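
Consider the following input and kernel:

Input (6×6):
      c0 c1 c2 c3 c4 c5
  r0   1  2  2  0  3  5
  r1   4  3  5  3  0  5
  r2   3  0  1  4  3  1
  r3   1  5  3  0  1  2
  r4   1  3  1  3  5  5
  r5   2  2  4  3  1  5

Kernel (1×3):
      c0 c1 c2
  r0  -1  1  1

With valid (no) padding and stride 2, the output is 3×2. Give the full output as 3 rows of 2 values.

Output[0,0]: The receptive field on the input at this output position is [1 2 2]. Elementwise product with the kernel and sum: 1·-1 + 2·1 + 2·1.
Output[0,1]: The receptive field on the input at this output position is [2 0 3]. Elementwise product with the kernel and sum: 2·-1 + 0·1 + 3·1.

3 1
-2 6
3 7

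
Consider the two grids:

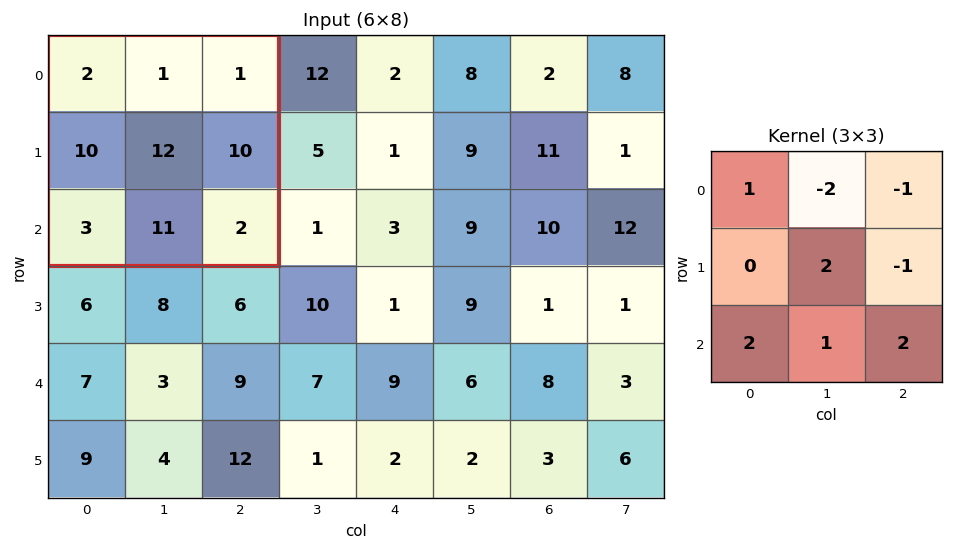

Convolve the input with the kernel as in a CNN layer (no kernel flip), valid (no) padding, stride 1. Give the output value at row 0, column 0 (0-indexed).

The receptive field on the input at this output position is [2 1 1 / 10 12 10 / 3 11 2]. Elementwise product with the kernel and sum: 2·1 + 1·-2 + 1·-1 + 12·2 + 10·-1 + 3·2 + 11·1 + 2·2.

34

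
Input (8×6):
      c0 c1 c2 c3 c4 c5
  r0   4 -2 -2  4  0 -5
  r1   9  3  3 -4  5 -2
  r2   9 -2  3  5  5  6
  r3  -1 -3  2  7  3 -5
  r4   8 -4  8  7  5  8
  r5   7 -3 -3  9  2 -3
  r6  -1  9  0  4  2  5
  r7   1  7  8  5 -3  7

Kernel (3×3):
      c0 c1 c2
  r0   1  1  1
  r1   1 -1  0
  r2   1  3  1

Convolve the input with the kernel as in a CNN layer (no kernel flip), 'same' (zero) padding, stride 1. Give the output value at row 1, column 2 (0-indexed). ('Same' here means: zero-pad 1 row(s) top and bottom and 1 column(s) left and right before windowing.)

12

The receptive field on the zero-padded input at this output position is [-2 -2 4 / 3 3 -4 / -2 3 5]. Elementwise product with the kernel and sum: -2·1 + -2·1 + 4·1 + 3·1 + 3·-1 + -2·1 + 3·3 + 5·1.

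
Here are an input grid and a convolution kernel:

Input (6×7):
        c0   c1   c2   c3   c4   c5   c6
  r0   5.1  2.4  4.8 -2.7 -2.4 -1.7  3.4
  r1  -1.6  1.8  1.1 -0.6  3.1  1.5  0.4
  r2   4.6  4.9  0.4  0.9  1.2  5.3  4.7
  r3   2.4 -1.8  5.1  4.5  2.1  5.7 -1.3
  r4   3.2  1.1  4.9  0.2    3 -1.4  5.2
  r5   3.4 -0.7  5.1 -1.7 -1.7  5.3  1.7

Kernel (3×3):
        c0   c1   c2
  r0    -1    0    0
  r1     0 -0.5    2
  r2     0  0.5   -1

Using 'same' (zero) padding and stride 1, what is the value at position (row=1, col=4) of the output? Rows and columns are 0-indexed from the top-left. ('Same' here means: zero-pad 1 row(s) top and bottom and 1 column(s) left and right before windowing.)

-0.55

The receptive field on the zero-padded input at this output position is [-2.7 -2.4 -1.7 / -0.6 3.1 1.5 / 0.9 1.2 5.3]. Elementwise product with the kernel and sum: -2.7·-1 + 3.1·-0.5 + 1.5·2 + 1.2·0.5 + 5.3·-1.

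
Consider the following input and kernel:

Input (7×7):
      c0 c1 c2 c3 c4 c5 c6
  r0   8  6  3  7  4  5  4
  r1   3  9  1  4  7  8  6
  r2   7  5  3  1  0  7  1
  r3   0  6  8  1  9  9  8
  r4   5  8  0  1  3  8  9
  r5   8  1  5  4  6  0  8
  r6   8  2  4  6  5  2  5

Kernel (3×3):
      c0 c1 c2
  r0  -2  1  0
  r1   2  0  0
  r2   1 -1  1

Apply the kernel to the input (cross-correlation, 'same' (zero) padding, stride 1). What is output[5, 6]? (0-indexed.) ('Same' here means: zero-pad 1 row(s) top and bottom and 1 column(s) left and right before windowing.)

-10

The receptive field on the zero-padded input at this output position is [8 9 0 / 0 8 0 / 2 5 0]. Elementwise product with the kernel and sum: 8·-2 + 9·1 + 0·2 + 2·1 + 5·-1 + 0·1.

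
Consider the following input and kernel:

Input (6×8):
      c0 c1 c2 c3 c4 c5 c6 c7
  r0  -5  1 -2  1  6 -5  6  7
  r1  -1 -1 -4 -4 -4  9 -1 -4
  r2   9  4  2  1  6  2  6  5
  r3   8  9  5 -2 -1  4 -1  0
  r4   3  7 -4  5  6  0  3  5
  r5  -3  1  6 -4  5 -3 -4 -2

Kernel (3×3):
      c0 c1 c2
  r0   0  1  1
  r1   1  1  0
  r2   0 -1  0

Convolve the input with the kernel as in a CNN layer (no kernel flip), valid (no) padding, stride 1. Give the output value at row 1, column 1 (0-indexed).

-7

The receptive field on the input at this output position is [-1 -4 -4 / 4 2 1 / 9 5 -2]. Elementwise product with the kernel and sum: -4·1 + -4·1 + 4·1 + 2·1 + 5·-1.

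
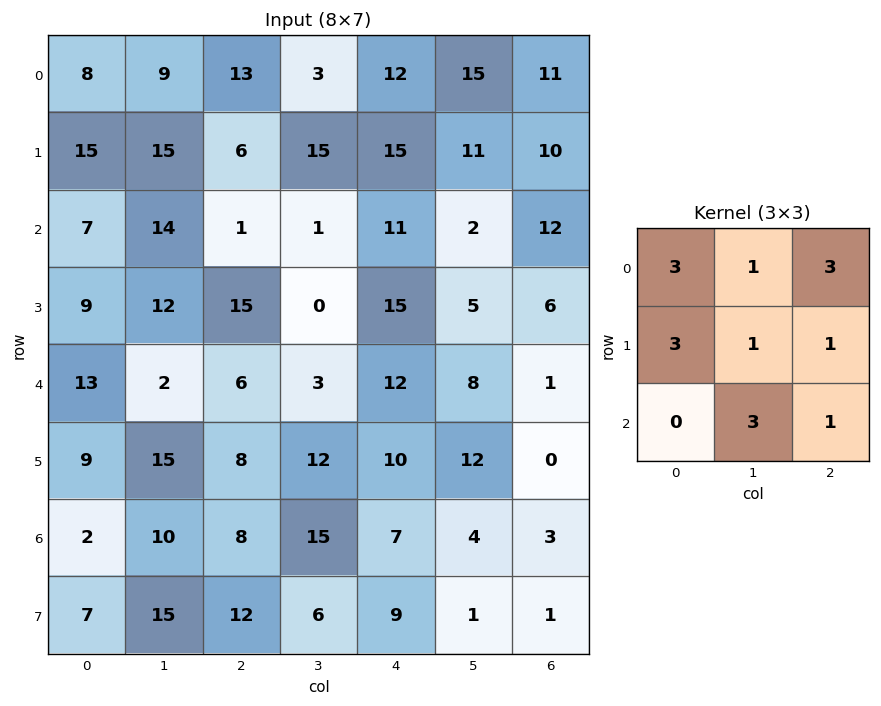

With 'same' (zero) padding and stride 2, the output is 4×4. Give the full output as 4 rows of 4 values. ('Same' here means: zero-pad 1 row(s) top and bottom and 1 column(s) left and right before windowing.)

Output[0,0]: The receptive field on the zero-padded input at this output position is [0 0 0 / 0 8 9 / 0 15 15]. Elementwise product with the kernel and sum: 0·3 + 0·1 + 0·3 + 0·3 + 8·1 + 9·1 + 15·3 + 15·1.

77 76 92 86
120 185 159 79
102 102 101 46
102 184 166 54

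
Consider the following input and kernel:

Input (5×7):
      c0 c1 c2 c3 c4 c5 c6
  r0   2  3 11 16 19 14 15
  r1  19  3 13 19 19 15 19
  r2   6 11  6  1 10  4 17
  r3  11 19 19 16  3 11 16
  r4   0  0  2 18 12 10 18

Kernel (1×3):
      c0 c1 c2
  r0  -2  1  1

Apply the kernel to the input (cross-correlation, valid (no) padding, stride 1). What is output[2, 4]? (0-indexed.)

The receptive field on the input at this output position is [10 4 17]. Elementwise product with the kernel and sum: 10·-2 + 4·1 + 17·1.

1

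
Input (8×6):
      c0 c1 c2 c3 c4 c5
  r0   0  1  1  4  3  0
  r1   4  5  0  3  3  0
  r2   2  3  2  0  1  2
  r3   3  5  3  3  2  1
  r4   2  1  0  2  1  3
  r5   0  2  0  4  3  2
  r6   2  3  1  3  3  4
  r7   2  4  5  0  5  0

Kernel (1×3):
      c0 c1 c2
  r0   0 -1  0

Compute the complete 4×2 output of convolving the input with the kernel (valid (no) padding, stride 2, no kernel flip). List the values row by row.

Output[0,0]: The receptive field on the input at this output position is [0 1 1]. Elementwise product with the kernel and sum: 1·-1.
Output[0,1]: The receptive field on the input at this output position is [1 4 3]. Elementwise product with the kernel and sum: 4·-1.

-1 -4
-3 0
-1 -2
-3 -3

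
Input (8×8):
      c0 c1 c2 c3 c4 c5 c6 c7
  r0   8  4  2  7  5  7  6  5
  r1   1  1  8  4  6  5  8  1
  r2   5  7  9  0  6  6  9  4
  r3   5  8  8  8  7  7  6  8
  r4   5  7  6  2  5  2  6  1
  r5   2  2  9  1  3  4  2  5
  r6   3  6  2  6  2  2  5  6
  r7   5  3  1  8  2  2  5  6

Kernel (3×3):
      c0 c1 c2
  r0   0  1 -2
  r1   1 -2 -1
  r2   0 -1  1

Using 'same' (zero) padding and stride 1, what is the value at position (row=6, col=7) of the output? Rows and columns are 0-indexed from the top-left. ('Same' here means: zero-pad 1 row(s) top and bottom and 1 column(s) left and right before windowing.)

-8

The receptive field on the zero-padded input at this output position is [2 5 0 / 5 6 0 / 5 6 0]. Elementwise product with the kernel and sum: 5·1 + 0·-2 + 5·1 + 6·-2 + 0·-1 + 6·-1 + 0·1.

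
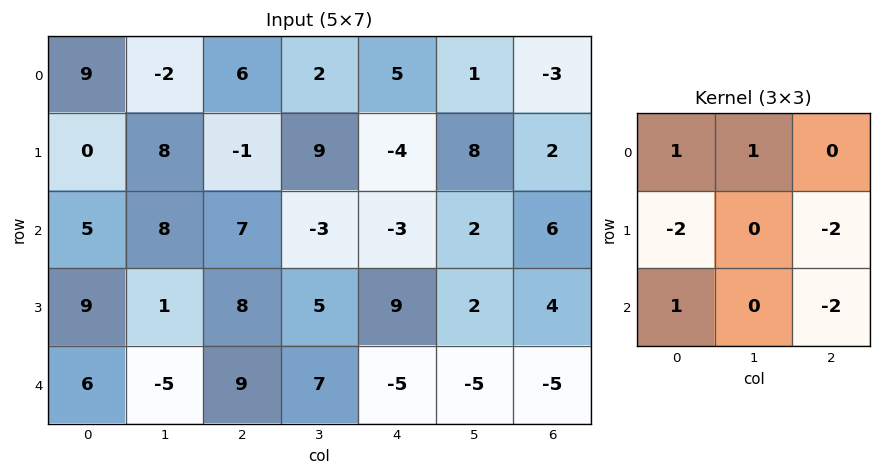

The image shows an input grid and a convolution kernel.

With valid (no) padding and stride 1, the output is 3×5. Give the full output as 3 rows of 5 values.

Output[0,0]: The receptive field on the input at this output position is [9 -2 6 / 0 8 -1 / 5 8 7]. Elementwise product with the kernel and sum: 9·1 + -2·1 + 0·-2 + -1·-2 + 5·1 + 7·-2.

0 -16 31 -34 -5
-23 -12 -10 8 -1
-33 -16 -11 -3 -22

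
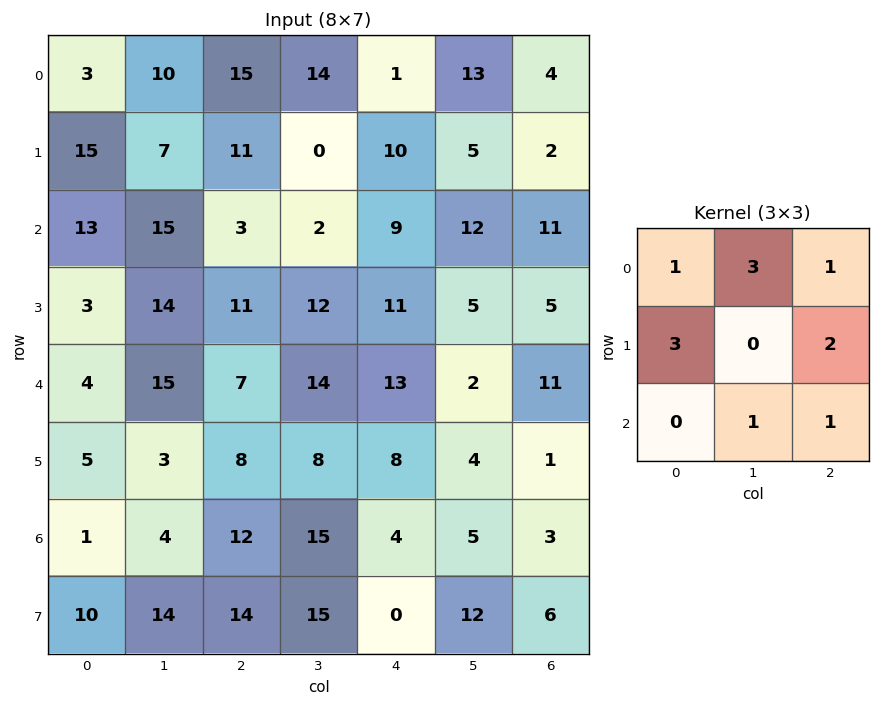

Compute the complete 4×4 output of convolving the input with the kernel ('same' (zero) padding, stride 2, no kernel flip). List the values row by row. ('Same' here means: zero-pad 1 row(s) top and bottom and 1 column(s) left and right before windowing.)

42 69 83 41
99 112 81 52
61 148 108 27
50 106 103 28

Output[0,0]: The receptive field on the zero-padded input at this output position is [0 0 0 / 0 3 10 / 0 15 7]. Elementwise product with the kernel and sum: 0·1 + 0·3 + 0·1 + 0·3 + 10·2 + 15·1 + 7·1.
Output[0,1]: The receptive field on the zero-padded input at this output position is [0 0 0 / 10 15 14 / 7 11 0]. Elementwise product with the kernel and sum: 0·1 + 0·3 + 0·1 + 10·3 + 14·2 + 11·1 + 0·1.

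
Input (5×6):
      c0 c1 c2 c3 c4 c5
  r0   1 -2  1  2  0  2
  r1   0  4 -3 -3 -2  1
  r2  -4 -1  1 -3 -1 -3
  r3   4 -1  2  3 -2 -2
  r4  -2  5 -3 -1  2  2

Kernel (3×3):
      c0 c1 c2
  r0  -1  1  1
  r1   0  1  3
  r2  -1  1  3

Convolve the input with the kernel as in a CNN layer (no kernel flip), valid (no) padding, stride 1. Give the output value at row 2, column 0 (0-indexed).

The receptive field on the input at this output position is [-4 -1 1 / 4 -1 2 / -2 5 -3]. Elementwise product with the kernel and sum: -4·-1 + -1·1 + 1·1 + -1·1 + 2·3 + -2·-1 + 5·1 + -3·3.

7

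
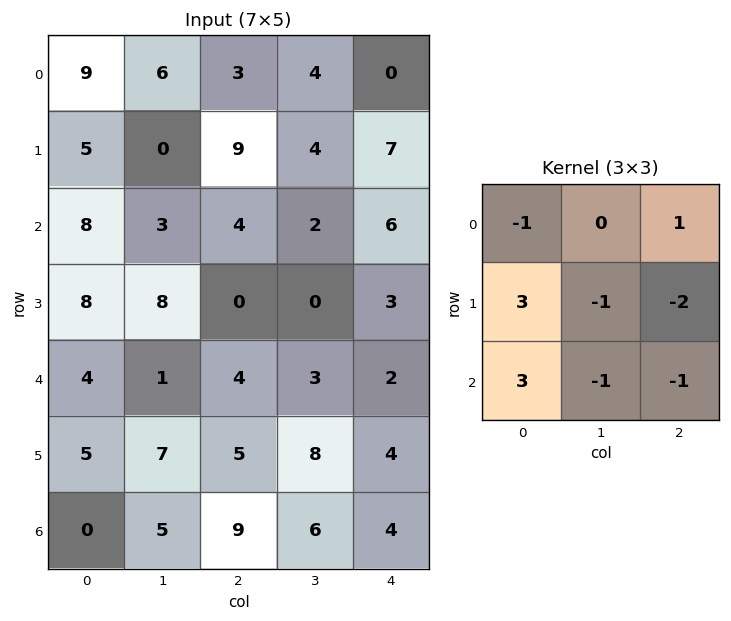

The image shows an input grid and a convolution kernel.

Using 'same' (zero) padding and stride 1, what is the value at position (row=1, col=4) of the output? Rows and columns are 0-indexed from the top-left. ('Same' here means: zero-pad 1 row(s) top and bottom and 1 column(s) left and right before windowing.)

1

The receptive field on the zero-padded input at this output position is [4 0 0 / 4 7 0 / 2 6 0]. Elementwise product with the kernel and sum: 4·-1 + 0·1 + 4·3 + 7·-1 + 0·-2 + 2·3 + 6·-1 + 0·-1.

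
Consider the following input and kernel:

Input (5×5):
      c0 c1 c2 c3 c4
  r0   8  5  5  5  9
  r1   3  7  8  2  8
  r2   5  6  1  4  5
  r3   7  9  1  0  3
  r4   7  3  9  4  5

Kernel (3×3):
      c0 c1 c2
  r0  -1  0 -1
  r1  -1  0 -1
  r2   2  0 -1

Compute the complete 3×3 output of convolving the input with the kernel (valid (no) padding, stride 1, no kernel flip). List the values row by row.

Output[0,0]: The receptive field on the input at this output position is [8 5 5 / 3 7 8 / 5 6 1]. Elementwise product with the kernel and sum: 8·-1 + 5·-1 + 3·-1 + 8·-1 + 5·2 + 1·-1.
Output[0,1]: The receptive field on the input at this output position is [5 5 5 / 7 8 2 / 6 1 4]. Elementwise product with the kernel and sum: 5·-1 + 5·-1 + 7·-1 + 2·-1 + 6·2 + 4·-1.

-15 -11 -33
-4 -1 -23
-9 -17 3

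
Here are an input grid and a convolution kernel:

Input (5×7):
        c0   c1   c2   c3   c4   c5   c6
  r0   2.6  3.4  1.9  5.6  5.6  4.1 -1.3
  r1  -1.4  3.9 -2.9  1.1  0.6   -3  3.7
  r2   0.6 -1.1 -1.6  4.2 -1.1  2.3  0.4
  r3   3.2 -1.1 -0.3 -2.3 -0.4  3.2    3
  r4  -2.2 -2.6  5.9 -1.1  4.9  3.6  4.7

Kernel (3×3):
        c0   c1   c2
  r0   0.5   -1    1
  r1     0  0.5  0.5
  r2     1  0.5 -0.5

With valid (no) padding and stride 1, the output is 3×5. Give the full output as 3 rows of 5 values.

Output[0,0]: The receptive field on the input at this output position is [2.6 3.4 1.9 / -1.4 3.9 -2.9 / 0.6 -1.1 -1.6]. Elementwise product with the kernel and sum: 2.6·0.5 + 3.4·-1 + 1.9·1 + 3.9·0.5 + -2.9·0.5 + 0.6·1 + -1.1·0.5 + -1.6·-0.5.
Output[0,1]: The receptive field on the input at this output position is [3.4 1.9 5.6 / 3.9 -2.9 1.1 / -1.1 -1.6 4.2]. Elementwise product with the kernel and sum: 3.4·0.5 + 1.9·-1 + 5.6·1 + -2.9·0.5 + 1.1·0.5 + -1.1·1 + -1.6·0.5 + 4.2·-0.5.

1.15 0.5 2.85 2.6 -2.4
-6.05 7.15 -1.65 -6.55 8.05
-7.35 4.85 -4.55 6.45 5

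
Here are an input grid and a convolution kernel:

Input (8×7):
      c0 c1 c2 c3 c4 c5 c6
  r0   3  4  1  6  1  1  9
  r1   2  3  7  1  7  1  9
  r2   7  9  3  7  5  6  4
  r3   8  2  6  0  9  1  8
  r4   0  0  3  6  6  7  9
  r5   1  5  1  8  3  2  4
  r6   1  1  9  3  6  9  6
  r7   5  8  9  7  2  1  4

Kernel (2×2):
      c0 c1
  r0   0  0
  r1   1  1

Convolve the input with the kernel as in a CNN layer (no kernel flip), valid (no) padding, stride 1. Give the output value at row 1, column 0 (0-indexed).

16

The receptive field on the input at this output position is [2 3 / 7 9]. Elementwise product with the kernel and sum: 7·1 + 9·1.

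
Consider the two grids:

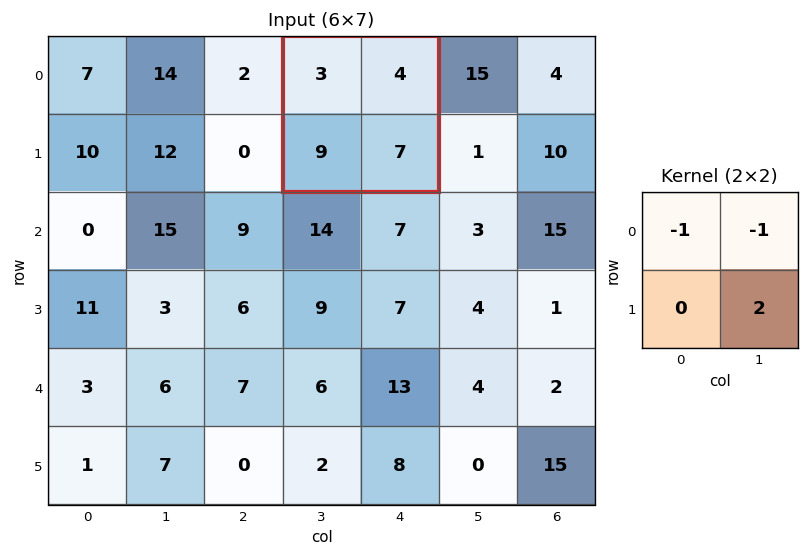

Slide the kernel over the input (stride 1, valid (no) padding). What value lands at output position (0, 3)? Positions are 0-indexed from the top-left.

7

The receptive field on the input at this output position is [3 4 / 9 7]. Elementwise product with the kernel and sum: 3·-1 + 4·-1 + 7·2.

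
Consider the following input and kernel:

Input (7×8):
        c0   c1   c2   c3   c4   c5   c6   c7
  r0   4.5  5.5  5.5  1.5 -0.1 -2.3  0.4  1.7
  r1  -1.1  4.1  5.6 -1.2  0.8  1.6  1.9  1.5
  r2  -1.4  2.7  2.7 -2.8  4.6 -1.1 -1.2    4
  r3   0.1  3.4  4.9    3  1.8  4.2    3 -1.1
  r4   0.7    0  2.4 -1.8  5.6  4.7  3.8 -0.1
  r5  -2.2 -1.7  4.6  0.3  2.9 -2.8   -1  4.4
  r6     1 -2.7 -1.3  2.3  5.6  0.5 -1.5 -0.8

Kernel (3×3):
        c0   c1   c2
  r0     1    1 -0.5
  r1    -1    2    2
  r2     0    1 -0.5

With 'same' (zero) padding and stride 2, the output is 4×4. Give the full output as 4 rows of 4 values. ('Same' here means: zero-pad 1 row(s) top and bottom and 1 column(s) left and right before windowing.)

16.85 14.7 -6.3 7.65
-2.15 10.8 8.3 13
-1.55 12.45 29.4 7.25
-4.75 7.45 14.5 -11.1

Output[0,0]: The receptive field on the zero-padded input at this output position is [0 0 0 / 0 4.5 5.5 / 0 -1.1 4.1]. Elementwise product with the kernel and sum: 0·1 + 0·1 + 0·-0.5 + 0·-1 + 4.5·2 + 5.5·2 + -1.1·1 + 4.1·-0.5.
Output[0,1]: The receptive field on the zero-padded input at this output position is [0 0 0 / 5.5 5.5 1.5 / 4.1 5.6 -1.2]. Elementwise product with the kernel and sum: 0·1 + 0·1 + 0·-0.5 + 5.5·-1 + 5.5·2 + 1.5·2 + 5.6·1 + -1.2·-0.5.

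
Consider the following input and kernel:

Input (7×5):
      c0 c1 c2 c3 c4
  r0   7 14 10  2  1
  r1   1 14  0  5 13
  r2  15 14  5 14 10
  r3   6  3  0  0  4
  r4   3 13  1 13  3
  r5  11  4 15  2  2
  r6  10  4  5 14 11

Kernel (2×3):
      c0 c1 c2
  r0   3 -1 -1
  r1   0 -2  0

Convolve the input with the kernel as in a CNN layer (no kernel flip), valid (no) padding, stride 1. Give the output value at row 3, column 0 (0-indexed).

-11

The receptive field on the input at this output position is [6 3 0 / 3 13 1]. Elementwise product with the kernel and sum: 6·3 + 3·-1 + 0·-1 + 13·-2.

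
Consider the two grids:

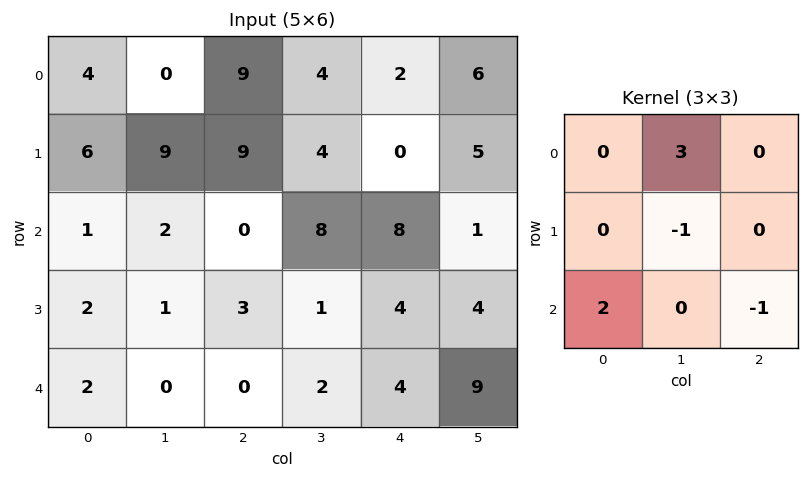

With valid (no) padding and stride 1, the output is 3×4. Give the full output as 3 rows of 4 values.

-7 14 0 21
26 28 6 -10
9 -5 19 15

Output[0,0]: The receptive field on the input at this output position is [4 0 9 / 6 9 9 / 1 2 0]. Elementwise product with the kernel and sum: 0·3 + 9·-1 + 1·2 + 0·-1.
Output[0,1]: The receptive field on the input at this output position is [0 9 4 / 9 9 4 / 2 0 8]. Elementwise product with the kernel and sum: 9·3 + 9·-1 + 2·2 + 8·-1.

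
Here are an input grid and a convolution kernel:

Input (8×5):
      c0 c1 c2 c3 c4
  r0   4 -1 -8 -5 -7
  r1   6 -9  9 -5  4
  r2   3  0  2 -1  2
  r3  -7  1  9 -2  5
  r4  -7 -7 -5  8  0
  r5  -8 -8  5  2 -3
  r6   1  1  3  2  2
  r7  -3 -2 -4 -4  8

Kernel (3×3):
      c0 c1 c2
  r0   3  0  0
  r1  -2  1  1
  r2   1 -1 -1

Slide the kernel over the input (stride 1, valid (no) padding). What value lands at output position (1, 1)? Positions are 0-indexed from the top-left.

The receptive field on the input at this output position is [-9 9 -5 / 0 2 -1 / 1 9 -2]. Elementwise product with the kernel and sum: -9·3 + 0·-2 + 2·1 + -1·1 + 1·1 + 9·-1 + -2·-1.

-32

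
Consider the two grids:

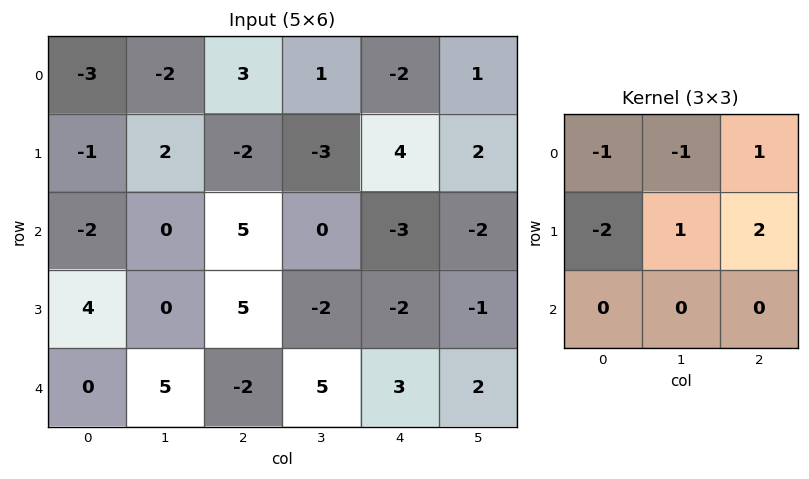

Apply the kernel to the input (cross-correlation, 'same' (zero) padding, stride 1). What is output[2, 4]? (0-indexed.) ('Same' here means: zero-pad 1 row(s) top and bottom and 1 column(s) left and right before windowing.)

-6

The receptive field on the zero-padded input at this output position is [-3 4 2 / 0 -3 -2 / -2 -2 -1]. Elementwise product with the kernel and sum: -3·-1 + 4·-1 + 2·1 + 0·-2 + -3·1 + -2·2.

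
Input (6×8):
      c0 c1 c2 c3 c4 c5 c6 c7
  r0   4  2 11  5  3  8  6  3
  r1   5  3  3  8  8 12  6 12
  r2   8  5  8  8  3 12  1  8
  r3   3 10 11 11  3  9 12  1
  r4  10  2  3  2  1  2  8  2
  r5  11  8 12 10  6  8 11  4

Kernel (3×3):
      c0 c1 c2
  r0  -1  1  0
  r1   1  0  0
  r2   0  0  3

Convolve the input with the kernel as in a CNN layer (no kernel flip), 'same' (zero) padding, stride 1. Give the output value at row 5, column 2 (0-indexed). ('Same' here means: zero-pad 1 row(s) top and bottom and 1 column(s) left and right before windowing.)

9

The receptive field on the zero-padded input at this output position is [2 3 2 / 8 12 10 / 0 0 0]. Elementwise product with the kernel and sum: 2·-1 + 3·1 + 8·1 + 0·3.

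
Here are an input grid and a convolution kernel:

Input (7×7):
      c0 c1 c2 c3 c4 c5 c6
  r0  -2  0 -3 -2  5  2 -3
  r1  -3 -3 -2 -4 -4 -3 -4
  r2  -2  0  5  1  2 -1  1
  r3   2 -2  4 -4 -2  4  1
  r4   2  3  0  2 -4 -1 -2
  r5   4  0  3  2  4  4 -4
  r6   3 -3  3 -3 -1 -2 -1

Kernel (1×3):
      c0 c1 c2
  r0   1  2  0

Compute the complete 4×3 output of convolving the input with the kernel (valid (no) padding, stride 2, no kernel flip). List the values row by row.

Output[0,0]: The receptive field on the input at this output position is [-2 0 -3]. Elementwise product with the kernel and sum: -2·1 + 0·2.

-2 -7 9
-2 7 0
8 4 -6
-3 -3 -5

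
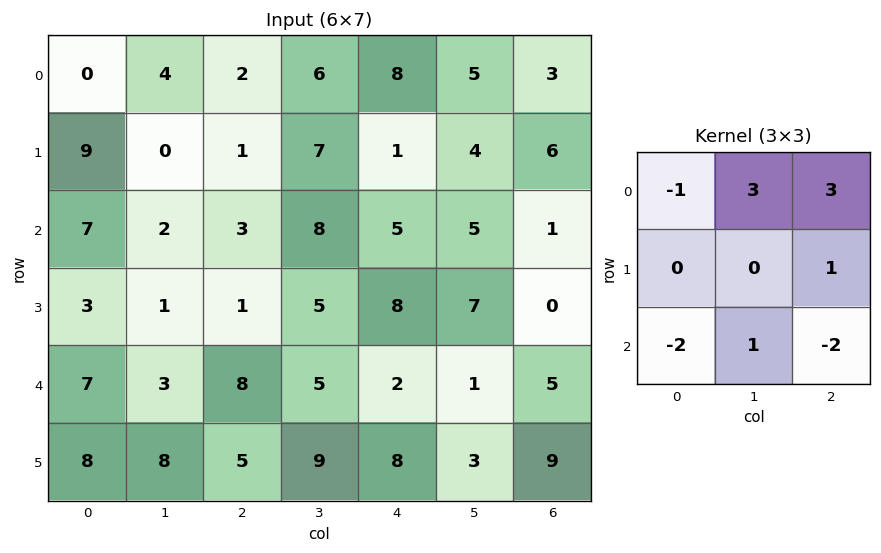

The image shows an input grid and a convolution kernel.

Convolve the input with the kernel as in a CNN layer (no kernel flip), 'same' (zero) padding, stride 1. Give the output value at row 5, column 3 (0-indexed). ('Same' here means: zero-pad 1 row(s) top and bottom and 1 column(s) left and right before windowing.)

21

The receptive field on the zero-padded input at this output position is [8 5 2 / 5 9 8 / 0 0 0]. Elementwise product with the kernel and sum: 8·-1 + 5·3 + 2·3 + 8·1 + 0·-2 + 0·1 + 0·-2.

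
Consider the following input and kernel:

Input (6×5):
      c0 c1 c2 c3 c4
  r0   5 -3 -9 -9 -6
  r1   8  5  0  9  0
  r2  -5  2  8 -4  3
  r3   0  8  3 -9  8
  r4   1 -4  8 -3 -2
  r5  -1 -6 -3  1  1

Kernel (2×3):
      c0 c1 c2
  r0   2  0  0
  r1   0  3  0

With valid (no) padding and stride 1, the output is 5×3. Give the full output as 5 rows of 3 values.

25 -6 9
22 34 -12
14 13 -11
-12 40 -3
-16 -17 19

Output[0,0]: The receptive field on the input at this output position is [5 -3 -9 / 8 5 0]. Elementwise product with the kernel and sum: 5·2 + 5·3.
Output[0,1]: The receptive field on the input at this output position is [-3 -9 -9 / 5 0 9]. Elementwise product with the kernel and sum: -3·2 + 0·3.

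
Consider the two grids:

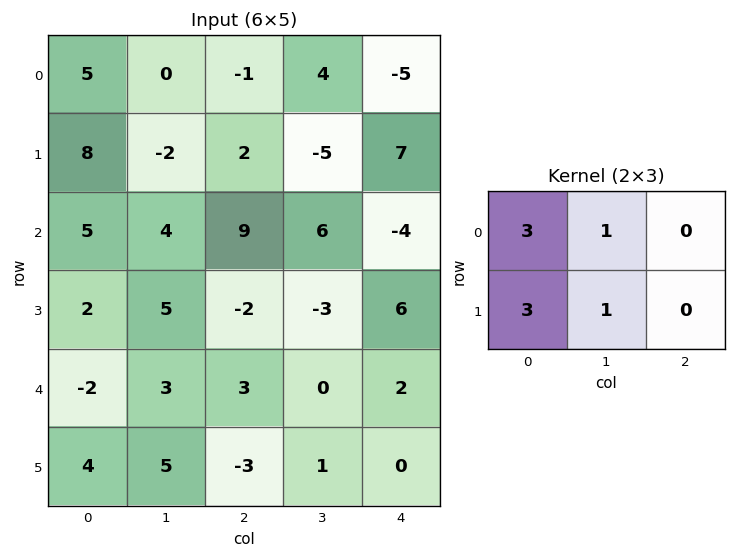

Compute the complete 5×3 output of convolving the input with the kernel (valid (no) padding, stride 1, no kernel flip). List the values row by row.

37 -5 2
41 17 34
30 34 24
8 25 0
14 24 1

Output[0,0]: The receptive field on the input at this output position is [5 0 -1 / 8 -2 2]. Elementwise product with the kernel and sum: 5·3 + 0·1 + 8·3 + -2·1.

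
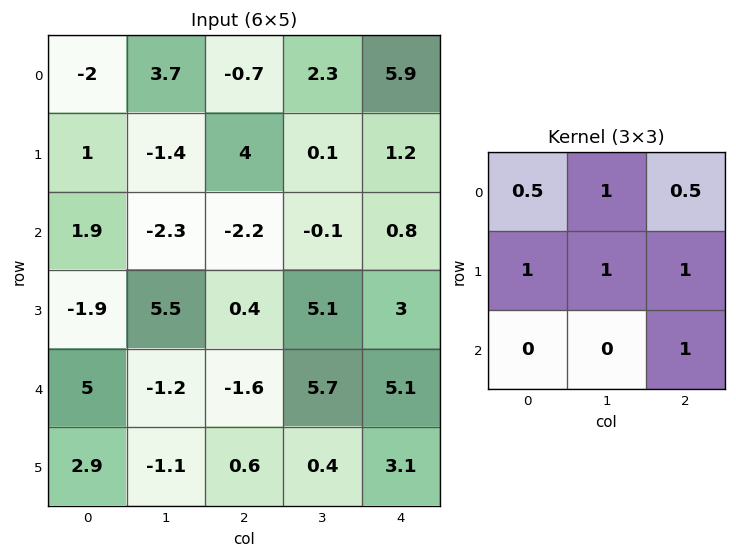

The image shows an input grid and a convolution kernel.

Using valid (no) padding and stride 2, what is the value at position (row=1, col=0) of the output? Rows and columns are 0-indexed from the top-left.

The receptive field on the input at this output position is [1.9 -2.3 -2.2 / -1.9 5.5 0.4 / 5 -1.2 -1.6]. Elementwise product with the kernel and sum: 1.9·0.5 + -2.3·1 + -2.2·0.5 + -1.9·1 + 5.5·1 + 0.4·1 + -1.6·1.

-0.05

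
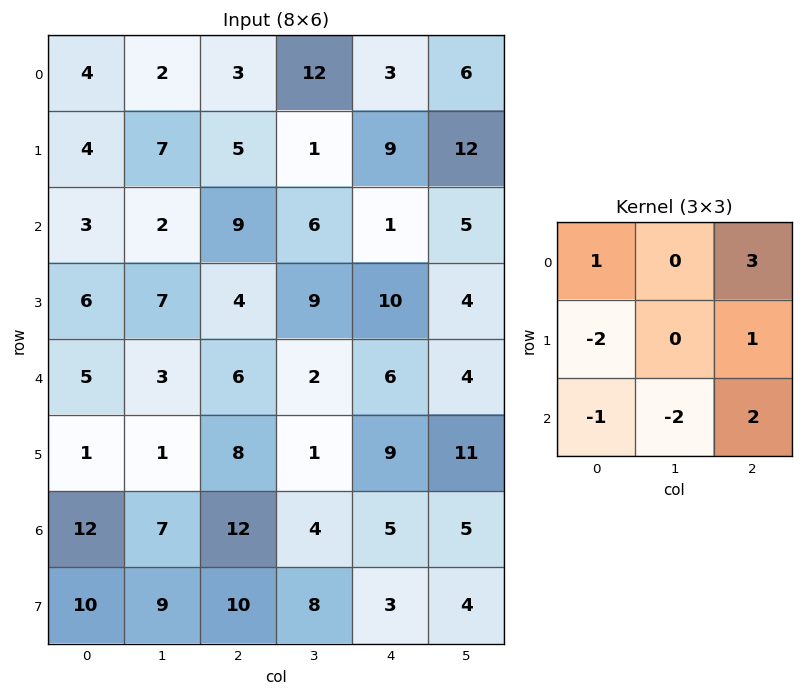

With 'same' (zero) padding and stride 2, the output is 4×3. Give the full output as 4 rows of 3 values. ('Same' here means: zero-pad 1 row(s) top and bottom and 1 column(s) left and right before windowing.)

8 -7 -13
25 15 9
24 15 24
8 -19 25

Output[0,0]: The receptive field on the zero-padded input at this output position is [0 0 0 / 0 4 2 / 0 4 7]. Elementwise product with the kernel and sum: 0·1 + 0·3 + 0·-2 + 2·1 + 0·-1 + 4·-2 + 7·2.
Output[0,1]: The receptive field on the zero-padded input at this output position is [0 0 0 / 2 3 12 / 7 5 1]. Elementwise product with the kernel and sum: 0·1 + 0·3 + 2·-2 + 12·1 + 7·-1 + 5·-2 + 1·2.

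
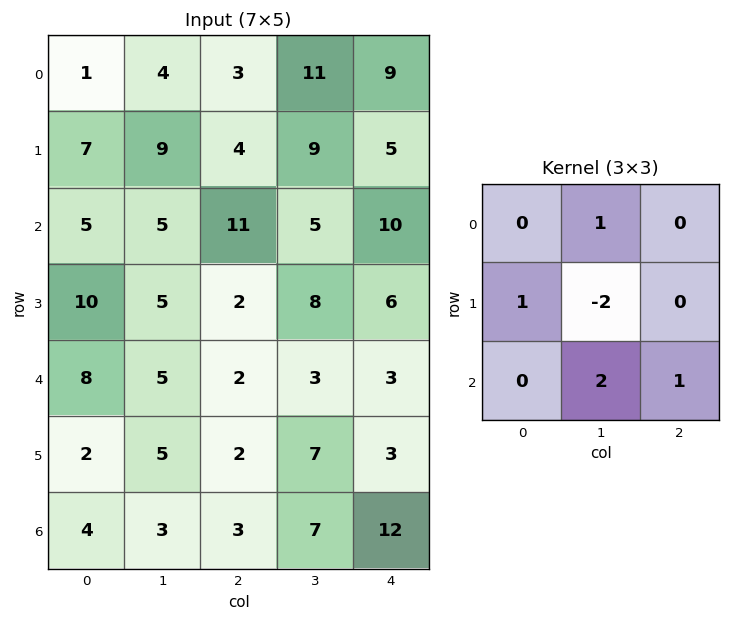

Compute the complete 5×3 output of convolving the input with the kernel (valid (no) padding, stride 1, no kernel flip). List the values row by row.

14 31 17
16 -1 32
17 19 0
15 14 21
6 16 17

Output[0,0]: The receptive field on the input at this output position is [1 4 3 / 7 9 4 / 5 5 11]. Elementwise product with the kernel and sum: 4·1 + 7·1 + 9·-2 + 5·2 + 11·1.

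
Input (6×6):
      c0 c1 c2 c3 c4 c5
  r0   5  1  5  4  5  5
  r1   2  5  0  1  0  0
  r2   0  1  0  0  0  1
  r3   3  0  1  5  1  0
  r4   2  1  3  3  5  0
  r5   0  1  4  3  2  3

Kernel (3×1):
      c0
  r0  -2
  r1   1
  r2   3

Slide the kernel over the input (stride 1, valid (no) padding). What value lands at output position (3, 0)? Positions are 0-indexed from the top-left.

The receptive field on the input at this output position is [3 / 2 / 0]. Elementwise product with the kernel and sum: 3·-2 + 2·1 + 0·3.

-4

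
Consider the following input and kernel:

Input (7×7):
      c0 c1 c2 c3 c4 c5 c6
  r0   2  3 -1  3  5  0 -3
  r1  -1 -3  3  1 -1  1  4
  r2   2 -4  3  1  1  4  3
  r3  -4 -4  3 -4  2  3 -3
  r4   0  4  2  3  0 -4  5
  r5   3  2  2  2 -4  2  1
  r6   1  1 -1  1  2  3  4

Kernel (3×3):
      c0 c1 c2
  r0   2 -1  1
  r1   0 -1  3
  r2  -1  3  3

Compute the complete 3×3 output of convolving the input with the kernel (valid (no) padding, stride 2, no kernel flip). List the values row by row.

Output[0,0]: The receptive field on the input at this output position is [2 3 -1 / -1 -3 3 / 2 -4 3]. Elementwise product with the kernel and sum: 2·2 + 3·-1 + -1·1 + -3·-1 + 3·3 + 2·-1 + -4·3 + 3·3.
Output[0,1]: The receptive field on the input at this output position is [-1 3 5 / 3 1 -1 / 3 1 1]. Elementwise product with the kernel and sum: -1·2 + 3·-1 + 5·1 + 1·-1 + -1·3 + 3·-1 + 1·3 + 1·3.

7 -1 38
42 23 -8
1 -3 29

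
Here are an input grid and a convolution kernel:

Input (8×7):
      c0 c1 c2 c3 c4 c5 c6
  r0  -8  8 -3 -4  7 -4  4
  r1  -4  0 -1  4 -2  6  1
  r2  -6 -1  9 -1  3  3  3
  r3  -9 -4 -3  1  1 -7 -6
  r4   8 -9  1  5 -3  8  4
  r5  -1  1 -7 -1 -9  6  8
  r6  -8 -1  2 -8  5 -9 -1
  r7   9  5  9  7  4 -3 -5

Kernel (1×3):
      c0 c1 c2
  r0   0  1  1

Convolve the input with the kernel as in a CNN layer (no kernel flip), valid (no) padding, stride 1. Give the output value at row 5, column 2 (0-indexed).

-10

The receptive field on the input at this output position is [-7 -1 -9]. Elementwise product with the kernel and sum: -1·1 + -9·1.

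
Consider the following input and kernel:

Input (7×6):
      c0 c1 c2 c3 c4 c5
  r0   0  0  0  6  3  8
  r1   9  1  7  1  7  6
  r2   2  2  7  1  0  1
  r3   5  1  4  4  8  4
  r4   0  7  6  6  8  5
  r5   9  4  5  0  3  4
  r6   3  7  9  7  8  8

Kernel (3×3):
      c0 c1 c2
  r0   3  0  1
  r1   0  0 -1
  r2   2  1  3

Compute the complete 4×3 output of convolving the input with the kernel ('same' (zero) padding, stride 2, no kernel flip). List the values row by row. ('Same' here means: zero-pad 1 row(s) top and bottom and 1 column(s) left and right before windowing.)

12 6 19
7 21 36
15 14 26
-3 5 -4

Output[0,0]: The receptive field on the zero-padded input at this output position is [0 0 0 / 0 0 0 / 0 9 1]. Elementwise product with the kernel and sum: 0·3 + 0·1 + 0·-1 + 0·2 + 9·1 + 1·3.
Output[0,1]: The receptive field on the zero-padded input at this output position is [0 0 0 / 0 0 6 / 1 7 1]. Elementwise product with the kernel and sum: 0·3 + 0·1 + 6·-1 + 1·2 + 7·1 + 1·3.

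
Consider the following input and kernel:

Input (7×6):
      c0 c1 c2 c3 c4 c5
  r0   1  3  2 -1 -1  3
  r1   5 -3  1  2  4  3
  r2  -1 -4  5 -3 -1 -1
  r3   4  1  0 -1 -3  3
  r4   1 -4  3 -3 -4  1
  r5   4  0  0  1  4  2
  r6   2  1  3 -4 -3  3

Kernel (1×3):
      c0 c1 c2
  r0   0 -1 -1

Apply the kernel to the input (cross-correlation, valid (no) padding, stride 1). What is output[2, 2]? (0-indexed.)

The receptive field on the input at this output position is [5 -3 -1]. Elementwise product with the kernel and sum: -3·-1 + -1·-1.

4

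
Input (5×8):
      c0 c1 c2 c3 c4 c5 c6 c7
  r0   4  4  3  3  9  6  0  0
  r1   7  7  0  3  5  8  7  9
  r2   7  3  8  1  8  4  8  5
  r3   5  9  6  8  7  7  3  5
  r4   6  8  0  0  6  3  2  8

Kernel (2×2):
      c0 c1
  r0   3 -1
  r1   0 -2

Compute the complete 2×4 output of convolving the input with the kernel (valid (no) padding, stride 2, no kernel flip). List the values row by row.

Output[0,0]: The receptive field on the input at this output position is [4 4 / 7 7]. Elementwise product with the kernel and sum: 4·3 + 4·-1 + 7·-2.
Output[0,1]: The receptive field on the input at this output position is [3 3 / 0 3]. Elementwise product with the kernel and sum: 3·3 + 3·-1 + 3·-2.

-6 0 5 -18
0 7 6 9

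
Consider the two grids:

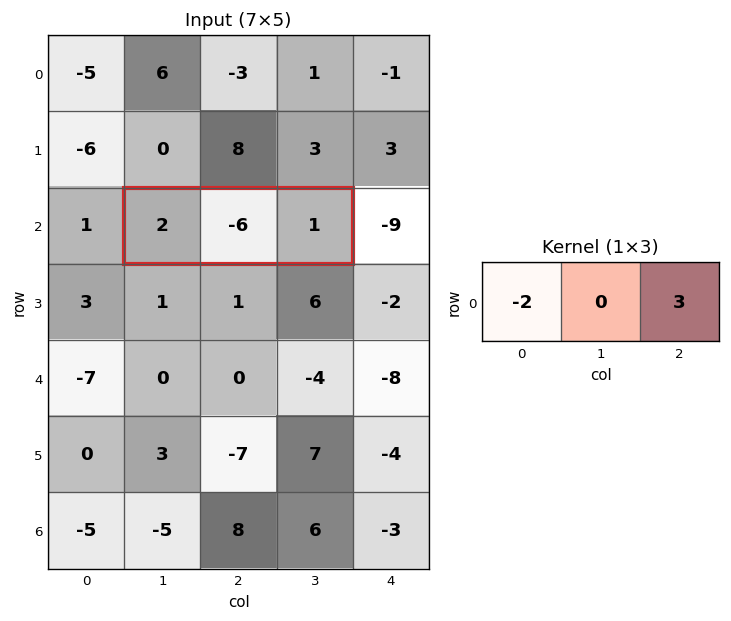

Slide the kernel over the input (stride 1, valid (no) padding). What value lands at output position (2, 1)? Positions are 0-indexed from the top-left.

-1

The receptive field on the input at this output position is [2 -6 1]. Elementwise product with the kernel and sum: 2·-2 + 1·3.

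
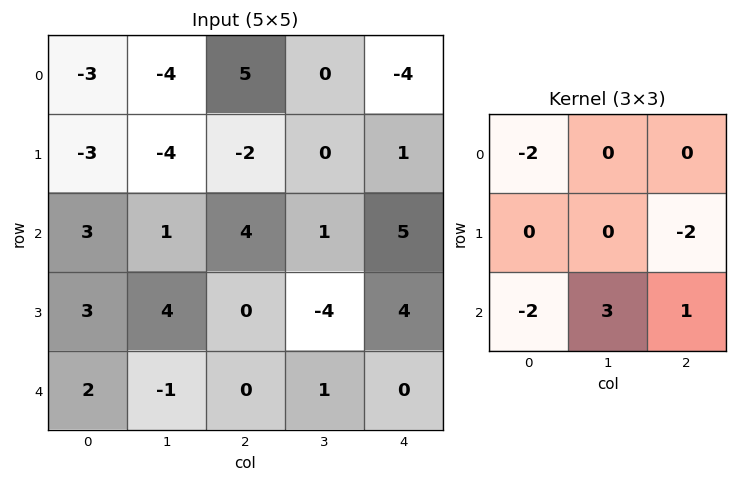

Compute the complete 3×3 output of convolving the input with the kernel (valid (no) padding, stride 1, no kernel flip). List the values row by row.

Output[0,0]: The receptive field on the input at this output position is [-3 -4 5 / -3 -4 -2 / 3 1 4]. Elementwise product with the kernel and sum: -3·-2 + -2·-2 + 3·-2 + 1·3 + 4·1.
Output[0,1]: The receptive field on the input at this output position is [-4 5 0 / -4 -2 0 / 1 4 1]. Elementwise product with the kernel and sum: -4·-2 + 0·-2 + 1·-2 + 4·3 + 1·1.

11 19 -12
4 -6 -14
-13 9 -13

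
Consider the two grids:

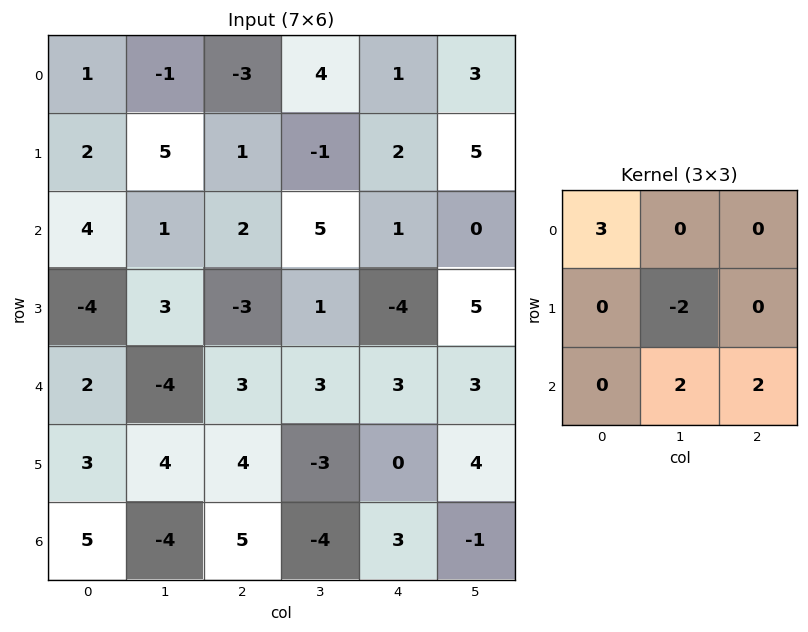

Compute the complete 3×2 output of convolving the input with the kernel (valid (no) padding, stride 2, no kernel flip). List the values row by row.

Output[0,0]: The receptive field on the input at this output position is [1 -1 -3 / 2 5 1 / 4 1 2]. Elementwise product with the kernel and sum: 1·3 + 5·-2 + 1·2 + 2·2.
Output[0,1]: The receptive field on the input at this output position is [-3 4 1 / 1 -1 2 / 2 5 1]. Elementwise product with the kernel and sum: -3·3 + -1·-2 + 5·2 + 1·2.

-1 5
4 16
0 13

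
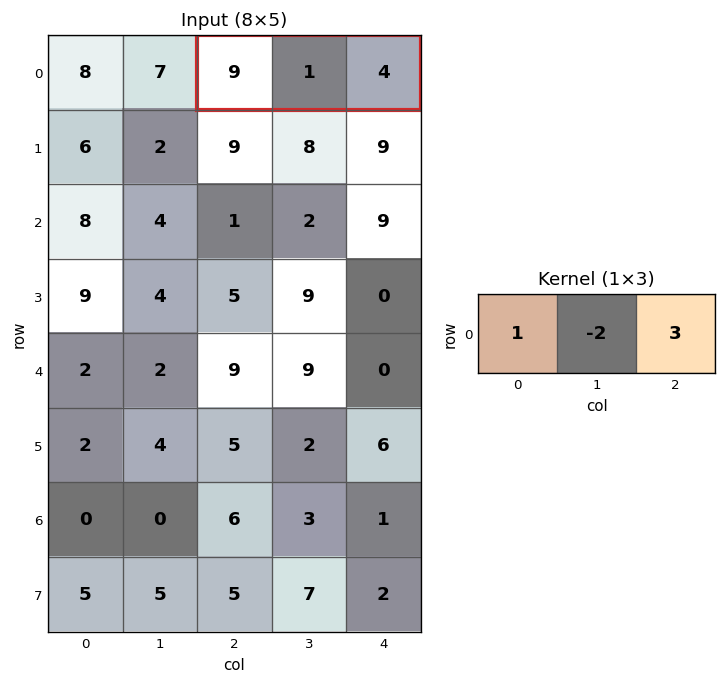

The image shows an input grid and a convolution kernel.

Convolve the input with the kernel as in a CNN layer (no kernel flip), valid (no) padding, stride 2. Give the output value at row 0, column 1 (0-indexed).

The receptive field on the input at this output position is [9 1 4]. Elementwise product with the kernel and sum: 9·1 + 1·-2 + 4·3.

19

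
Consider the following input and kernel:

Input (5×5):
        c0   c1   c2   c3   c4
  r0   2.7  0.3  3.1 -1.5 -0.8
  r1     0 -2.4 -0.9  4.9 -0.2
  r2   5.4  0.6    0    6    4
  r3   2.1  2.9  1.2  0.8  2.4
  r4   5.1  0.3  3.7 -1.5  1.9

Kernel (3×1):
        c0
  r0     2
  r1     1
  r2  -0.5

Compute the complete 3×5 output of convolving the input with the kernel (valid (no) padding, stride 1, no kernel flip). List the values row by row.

2.7 -2.1 5.3 -1.1 -3.8
4.35 -5.65 -2.4 15.4 2.4
10.35 3.95 -0.65 13.55 9.45

Output[0,0]: The receptive field on the input at this output position is [2.7 / 0 / 5.4]. Elementwise product with the kernel and sum: 2.7·2 + 0·1 + 5.4·-0.5.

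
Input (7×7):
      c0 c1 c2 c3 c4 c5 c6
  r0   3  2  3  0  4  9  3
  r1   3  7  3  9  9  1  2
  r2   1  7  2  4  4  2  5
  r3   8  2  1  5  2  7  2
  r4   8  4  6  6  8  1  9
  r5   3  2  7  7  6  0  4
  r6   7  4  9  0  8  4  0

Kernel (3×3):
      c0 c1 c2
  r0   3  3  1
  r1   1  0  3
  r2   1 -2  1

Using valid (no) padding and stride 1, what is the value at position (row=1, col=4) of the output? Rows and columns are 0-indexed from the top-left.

The receptive field on the input at this output position is [9 1 2 / 4 2 5 / 2 7 2]. Elementwise product with the kernel and sum: 9·3 + 1·3 + 2·1 + 4·1 + 5·3 + 2·1 + 7·-2 + 2·1.

41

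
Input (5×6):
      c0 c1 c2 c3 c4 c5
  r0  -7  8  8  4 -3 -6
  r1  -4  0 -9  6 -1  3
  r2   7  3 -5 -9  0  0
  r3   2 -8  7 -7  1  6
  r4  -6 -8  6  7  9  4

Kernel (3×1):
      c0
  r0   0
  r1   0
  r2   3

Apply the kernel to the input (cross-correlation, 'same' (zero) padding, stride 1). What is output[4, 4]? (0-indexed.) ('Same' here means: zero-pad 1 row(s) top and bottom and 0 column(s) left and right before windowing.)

The receptive field on the zero-padded input at this output position is [1 / 9 / 0]. Elementwise product with the kernel and sum: 0·3.

0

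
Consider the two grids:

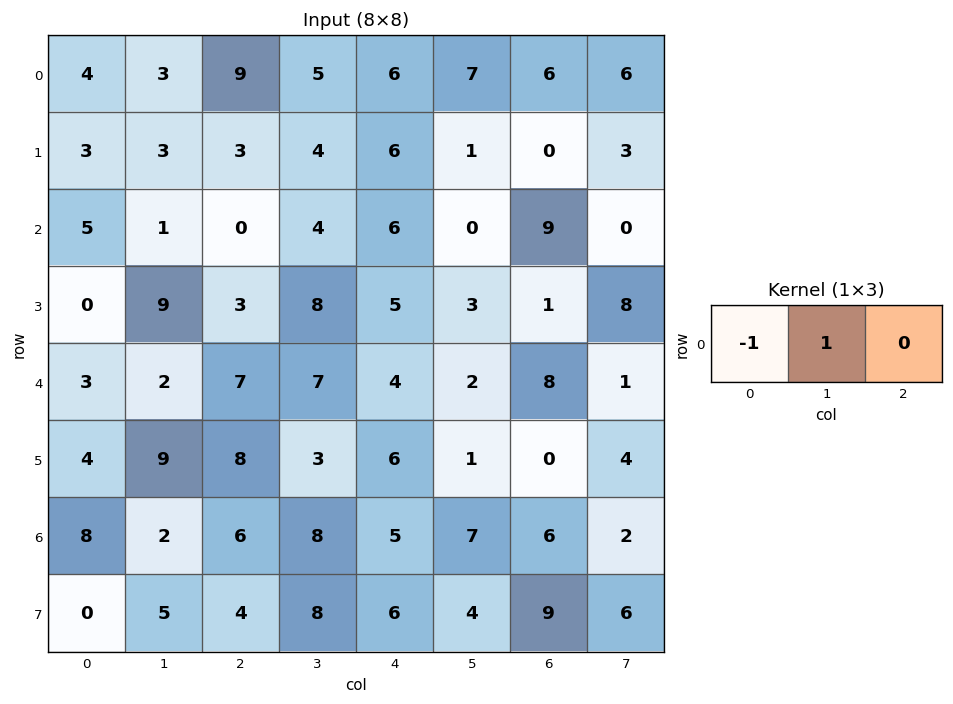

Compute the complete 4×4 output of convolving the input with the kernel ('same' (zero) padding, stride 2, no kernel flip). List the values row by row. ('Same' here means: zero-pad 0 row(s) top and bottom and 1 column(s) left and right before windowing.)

Output[0,0]: The receptive field on the zero-padded input at this output position is [0 4 3]. Elementwise product with the kernel and sum: 0·-1 + 4·1.

4 6 1 -1
5 -1 2 9
3 5 -3 6
8 4 -3 -1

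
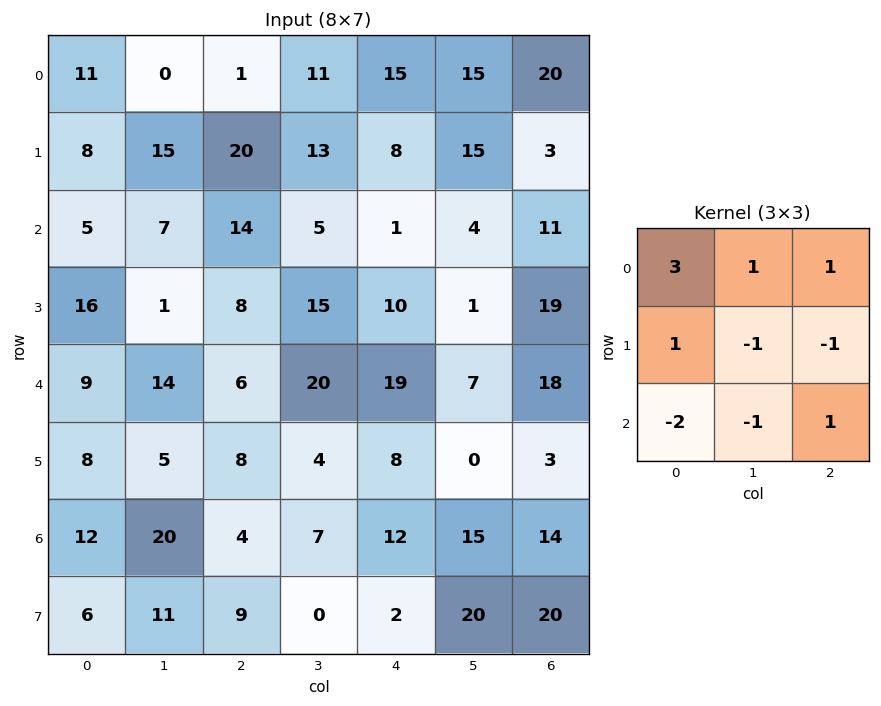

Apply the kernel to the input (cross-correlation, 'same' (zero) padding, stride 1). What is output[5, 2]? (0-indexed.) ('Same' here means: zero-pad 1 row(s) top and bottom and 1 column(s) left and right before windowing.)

24

The receptive field on the zero-padded input at this output position is [14 6 20 / 5 8 4 / 20 4 7]. Elementwise product with the kernel and sum: 14·3 + 6·1 + 20·1 + 5·1 + 8·-1 + 4·-1 + 20·-2 + 4·-1 + 7·1.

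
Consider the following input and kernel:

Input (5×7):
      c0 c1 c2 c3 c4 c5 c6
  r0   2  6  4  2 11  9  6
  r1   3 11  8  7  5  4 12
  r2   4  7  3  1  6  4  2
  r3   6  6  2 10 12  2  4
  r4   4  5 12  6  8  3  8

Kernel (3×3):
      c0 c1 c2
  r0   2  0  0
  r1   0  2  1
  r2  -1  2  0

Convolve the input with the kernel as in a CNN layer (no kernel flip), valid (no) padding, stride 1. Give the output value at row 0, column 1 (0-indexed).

34

The receptive field on the input at this output position is [6 4 2 / 11 8 7 / 7 3 1]. Elementwise product with the kernel and sum: 6·2 + 8·2 + 7·1 + 7·-1 + 3·2.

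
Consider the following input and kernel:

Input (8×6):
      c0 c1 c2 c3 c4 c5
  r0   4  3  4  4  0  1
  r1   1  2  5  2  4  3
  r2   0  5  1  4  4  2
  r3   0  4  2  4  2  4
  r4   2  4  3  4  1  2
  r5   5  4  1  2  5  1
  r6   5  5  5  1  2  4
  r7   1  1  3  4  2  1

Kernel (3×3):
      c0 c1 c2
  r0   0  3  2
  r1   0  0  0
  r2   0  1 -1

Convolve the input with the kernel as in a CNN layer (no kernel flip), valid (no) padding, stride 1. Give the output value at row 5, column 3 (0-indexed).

The receptive field on the input at this output position is [2 5 1 / 1 2 4 / 4 2 1]. Elementwise product with the kernel and sum: 5·3 + 1·2 + 2·1 + 1·-1.

18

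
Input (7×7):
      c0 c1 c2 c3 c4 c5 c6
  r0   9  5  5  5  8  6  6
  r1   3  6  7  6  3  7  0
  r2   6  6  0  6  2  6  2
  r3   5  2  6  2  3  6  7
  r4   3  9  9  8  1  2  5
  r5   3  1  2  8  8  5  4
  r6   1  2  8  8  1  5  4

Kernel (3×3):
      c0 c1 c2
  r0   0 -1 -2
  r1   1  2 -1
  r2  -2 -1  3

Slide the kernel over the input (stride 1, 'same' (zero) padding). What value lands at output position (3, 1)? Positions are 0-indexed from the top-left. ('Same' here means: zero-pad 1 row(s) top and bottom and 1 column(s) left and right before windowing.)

9

The receptive field on the zero-padded input at this output position is [6 6 0 / 5 2 6 / 3 9 9]. Elementwise product with the kernel and sum: 6·-1 + 0·-2 + 5·1 + 2·2 + 6·-1 + 3·-2 + 9·-1 + 9·3.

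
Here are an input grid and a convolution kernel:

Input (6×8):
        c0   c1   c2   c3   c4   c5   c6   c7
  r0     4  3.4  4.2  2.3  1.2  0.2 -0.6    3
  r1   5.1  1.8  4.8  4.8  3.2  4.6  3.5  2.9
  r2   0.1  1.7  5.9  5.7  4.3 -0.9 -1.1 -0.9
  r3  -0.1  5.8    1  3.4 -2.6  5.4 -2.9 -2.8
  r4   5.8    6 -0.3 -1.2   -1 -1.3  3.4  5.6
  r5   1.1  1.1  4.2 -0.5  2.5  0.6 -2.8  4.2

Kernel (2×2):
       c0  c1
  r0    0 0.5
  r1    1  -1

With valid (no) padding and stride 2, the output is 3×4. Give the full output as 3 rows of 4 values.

5 1.15 -1.3 2.1
-5.05 0.45 -8.45 -0.55
3 4.1 1.25 -4.2

Output[0,0]: The receptive field on the input at this output position is [4 3.4 / 5.1 1.8]. Elementwise product with the kernel and sum: 3.4·0.5 + 5.1·1 + 1.8·-1.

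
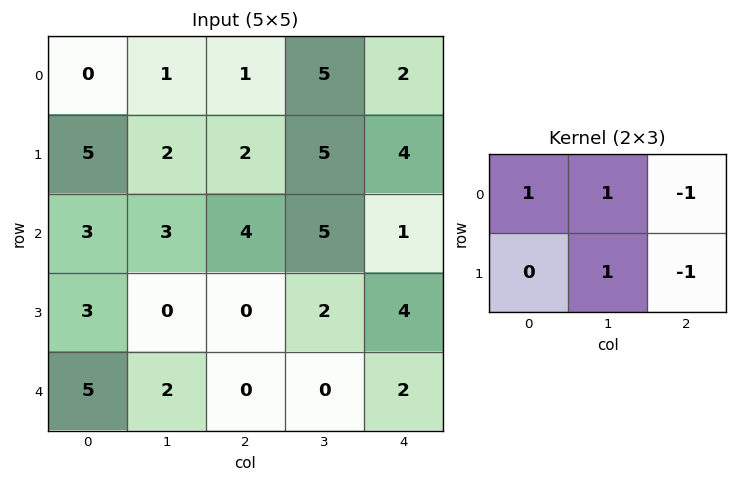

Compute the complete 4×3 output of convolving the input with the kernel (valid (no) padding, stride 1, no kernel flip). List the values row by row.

0 -6 5
4 -2 7
2 0 6
5 -2 -4

Output[0,0]: The receptive field on the input at this output position is [0 1 1 / 5 2 2]. Elementwise product with the kernel and sum: 0·1 + 1·1 + 1·-1 + 2·1 + 2·-1.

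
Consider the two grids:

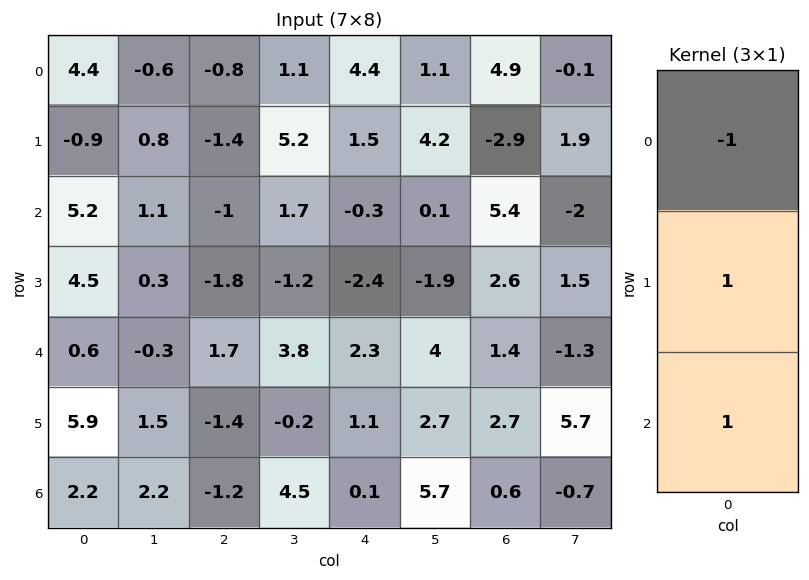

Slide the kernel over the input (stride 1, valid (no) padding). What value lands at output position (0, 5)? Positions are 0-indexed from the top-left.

3.2

The receptive field on the input at this output position is [1.1 / 4.2 / 0.1]. Elementwise product with the kernel and sum: 1.1·-1 + 4.2·1 + 0.1·1.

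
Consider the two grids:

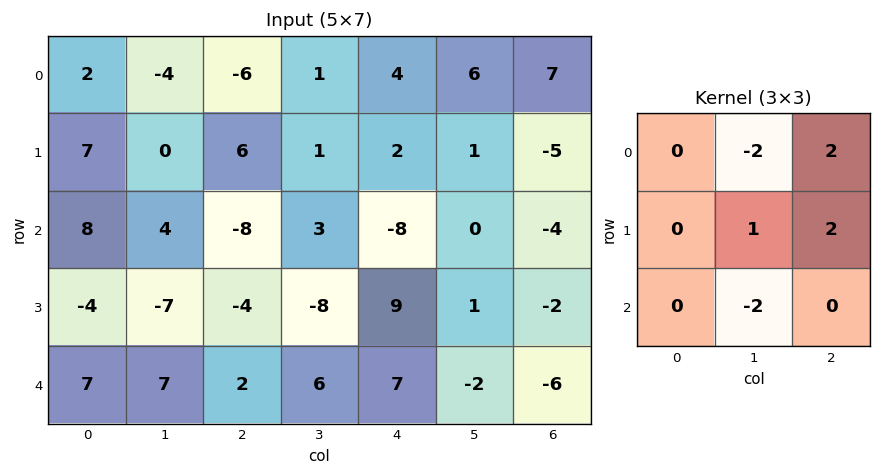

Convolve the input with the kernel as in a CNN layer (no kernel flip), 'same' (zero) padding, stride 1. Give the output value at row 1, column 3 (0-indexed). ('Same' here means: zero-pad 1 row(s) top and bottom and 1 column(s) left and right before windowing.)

The receptive field on the zero-padded input at this output position is [-6 1 4 / 6 1 2 / -8 3 -8]. Elementwise product with the kernel and sum: 1·-2 + 4·2 + 1·1 + 2·2 + 3·-2.

5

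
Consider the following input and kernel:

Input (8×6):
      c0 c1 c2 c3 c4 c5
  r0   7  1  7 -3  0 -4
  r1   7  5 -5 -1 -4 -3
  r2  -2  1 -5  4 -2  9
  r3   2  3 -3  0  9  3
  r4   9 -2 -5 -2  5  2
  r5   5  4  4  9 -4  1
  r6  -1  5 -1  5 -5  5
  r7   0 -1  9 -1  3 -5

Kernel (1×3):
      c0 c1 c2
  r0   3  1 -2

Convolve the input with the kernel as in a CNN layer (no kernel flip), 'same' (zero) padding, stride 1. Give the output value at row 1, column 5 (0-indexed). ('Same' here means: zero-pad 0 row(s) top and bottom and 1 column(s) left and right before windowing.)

-15

The receptive field on the zero-padded input at this output position is [-4 -3 0]. Elementwise product with the kernel and sum: -4·3 + -3·1 + 0·-2.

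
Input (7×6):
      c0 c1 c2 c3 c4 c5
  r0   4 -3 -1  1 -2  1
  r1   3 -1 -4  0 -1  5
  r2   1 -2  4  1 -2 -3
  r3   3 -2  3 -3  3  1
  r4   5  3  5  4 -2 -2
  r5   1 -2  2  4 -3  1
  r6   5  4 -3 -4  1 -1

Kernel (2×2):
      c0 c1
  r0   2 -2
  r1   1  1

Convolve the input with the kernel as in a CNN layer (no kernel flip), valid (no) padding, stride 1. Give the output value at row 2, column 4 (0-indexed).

The receptive field on the input at this output position is [-2 -3 / 3 1]. Elementwise product with the kernel and sum: -2·2 + -3·-2 + 3·1 + 1·1.

6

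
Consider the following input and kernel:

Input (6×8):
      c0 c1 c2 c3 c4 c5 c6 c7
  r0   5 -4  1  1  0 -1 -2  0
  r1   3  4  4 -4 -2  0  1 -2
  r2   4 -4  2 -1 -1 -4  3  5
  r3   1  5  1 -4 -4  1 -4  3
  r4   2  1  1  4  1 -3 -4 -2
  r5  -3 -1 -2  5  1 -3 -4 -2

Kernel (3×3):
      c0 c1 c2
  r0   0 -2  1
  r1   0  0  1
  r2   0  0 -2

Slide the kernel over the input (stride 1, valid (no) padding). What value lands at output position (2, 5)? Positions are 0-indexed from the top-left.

6

The receptive field on the input at this output position is [-4 3 5 / 1 -4 3 / -3 -4 -2]. Elementwise product with the kernel and sum: 3·-2 + 5·1 + 3·1 + -2·-2.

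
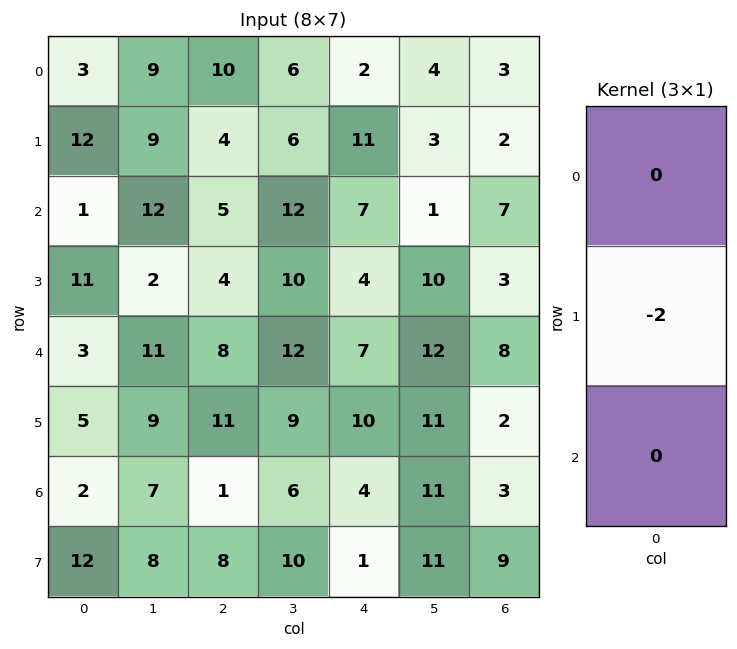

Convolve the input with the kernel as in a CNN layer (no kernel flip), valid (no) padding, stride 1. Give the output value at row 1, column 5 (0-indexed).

-2

The receptive field on the input at this output position is [3 / 1 / 10]. Elementwise product with the kernel and sum: 1·-2.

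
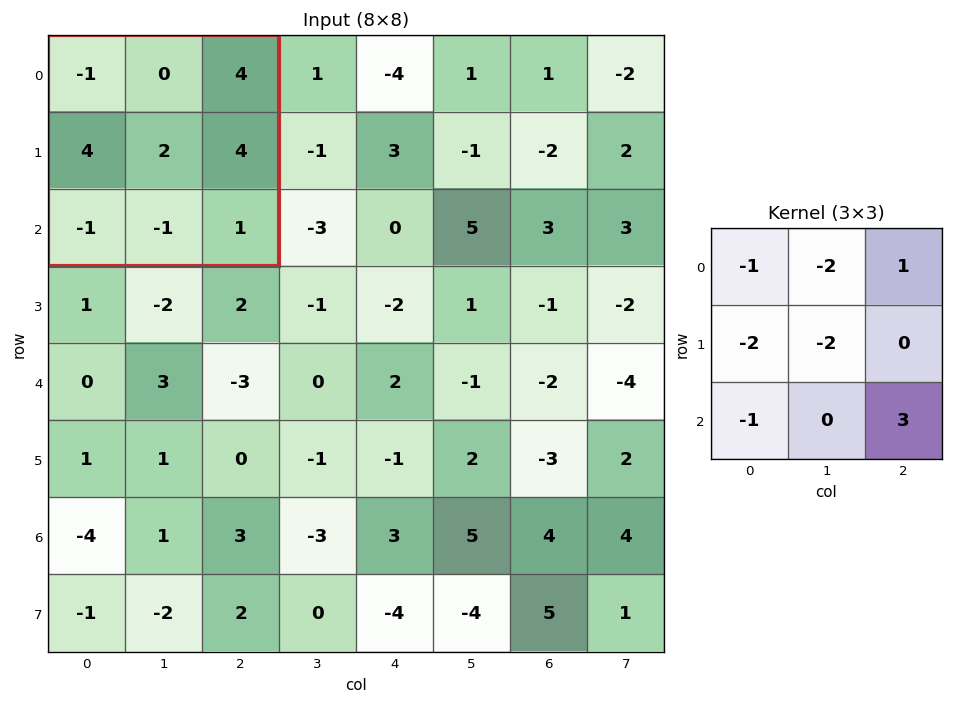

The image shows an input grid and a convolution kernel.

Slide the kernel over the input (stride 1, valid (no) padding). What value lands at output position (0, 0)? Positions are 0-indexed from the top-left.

The receptive field on the input at this output position is [-1 0 4 / 4 2 4 / -1 -1 1]. Elementwise product with the kernel and sum: -1·-1 + 0·-2 + 4·1 + 4·-2 + 2·-2 + -1·-1 + 1·3.

-3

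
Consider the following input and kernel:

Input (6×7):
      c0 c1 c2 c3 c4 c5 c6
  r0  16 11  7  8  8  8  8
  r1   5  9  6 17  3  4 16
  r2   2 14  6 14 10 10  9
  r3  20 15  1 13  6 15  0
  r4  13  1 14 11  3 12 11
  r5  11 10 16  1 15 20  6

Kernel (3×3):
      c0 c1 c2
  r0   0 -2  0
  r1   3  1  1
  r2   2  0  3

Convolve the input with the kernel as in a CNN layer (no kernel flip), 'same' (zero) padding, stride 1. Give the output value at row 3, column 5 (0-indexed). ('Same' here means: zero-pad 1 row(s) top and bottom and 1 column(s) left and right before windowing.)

The receptive field on the zero-padded input at this output position is [10 10 9 / 6 15 0 / 3 12 11]. Elementwise product with the kernel and sum: 10·-2 + 6·3 + 15·1 + 0·1 + 3·2 + 11·3.

52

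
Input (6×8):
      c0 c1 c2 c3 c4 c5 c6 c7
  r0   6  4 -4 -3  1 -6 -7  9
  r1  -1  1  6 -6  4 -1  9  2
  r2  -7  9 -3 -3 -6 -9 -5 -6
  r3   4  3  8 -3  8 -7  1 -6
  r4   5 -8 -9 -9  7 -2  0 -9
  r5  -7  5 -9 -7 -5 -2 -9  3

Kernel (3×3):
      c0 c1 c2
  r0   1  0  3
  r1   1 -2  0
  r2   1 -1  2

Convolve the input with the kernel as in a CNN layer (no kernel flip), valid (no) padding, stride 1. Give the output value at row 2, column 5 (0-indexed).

The receptive field on the input at this output position is [-9 -5 -6 / -7 1 -6 / -2 0 -9]. Elementwise product with the kernel and sum: -9·1 + -6·3 + -7·1 + 1·-2 + -2·1 + 0·-1 + -9·2.

-56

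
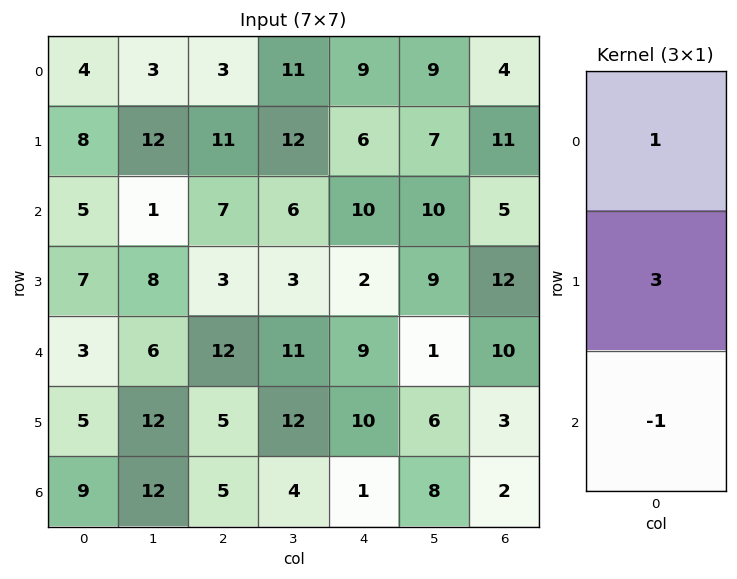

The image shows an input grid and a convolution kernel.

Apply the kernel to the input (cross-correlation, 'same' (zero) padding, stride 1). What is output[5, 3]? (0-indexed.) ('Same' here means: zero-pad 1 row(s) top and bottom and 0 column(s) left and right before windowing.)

43

The receptive field on the zero-padded input at this output position is [11 / 12 / 4]. Elementwise product with the kernel and sum: 11·1 + 12·3 + 4·-1.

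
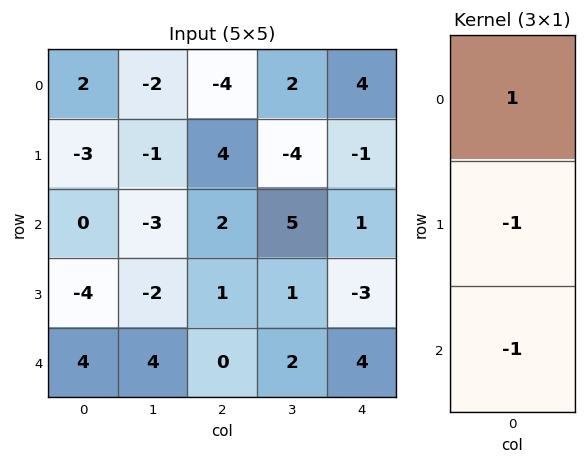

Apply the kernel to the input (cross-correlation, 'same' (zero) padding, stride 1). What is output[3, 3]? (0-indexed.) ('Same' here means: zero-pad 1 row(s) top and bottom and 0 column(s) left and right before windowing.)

2

The receptive field on the zero-padded input at this output position is [5 / 1 / 2]. Elementwise product with the kernel and sum: 5·1 + 1·-1 + 2·-1.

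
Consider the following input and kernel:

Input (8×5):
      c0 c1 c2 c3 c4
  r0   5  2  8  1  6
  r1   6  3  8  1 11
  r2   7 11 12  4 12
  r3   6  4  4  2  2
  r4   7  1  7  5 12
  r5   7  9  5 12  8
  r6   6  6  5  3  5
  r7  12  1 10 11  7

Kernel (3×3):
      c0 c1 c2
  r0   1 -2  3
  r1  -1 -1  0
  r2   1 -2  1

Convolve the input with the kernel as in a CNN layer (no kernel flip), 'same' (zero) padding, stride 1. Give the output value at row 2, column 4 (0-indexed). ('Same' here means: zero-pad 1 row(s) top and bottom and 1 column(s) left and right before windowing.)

-39

The receptive field on the zero-padded input at this output position is [1 11 0 / 4 12 0 / 2 2 0]. Elementwise product with the kernel and sum: 1·1 + 11·-2 + 0·3 + 4·-1 + 12·-1 + 2·1 + 2·-2 + 0·1.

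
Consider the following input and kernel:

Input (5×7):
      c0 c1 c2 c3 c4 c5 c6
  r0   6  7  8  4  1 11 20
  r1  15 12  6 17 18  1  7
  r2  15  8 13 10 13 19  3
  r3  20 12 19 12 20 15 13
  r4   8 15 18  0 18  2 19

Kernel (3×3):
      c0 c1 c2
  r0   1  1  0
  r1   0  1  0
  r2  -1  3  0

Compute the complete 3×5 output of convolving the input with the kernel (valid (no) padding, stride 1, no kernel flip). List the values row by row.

Output[0,0]: The receptive field on the input at this output position is [6 7 8 / 15 12 6 / 15 8 13]. Elementwise product with the kernel and sum: 6·1 + 7·1 + 12·1 + 15·-1 + 8·3.

34 52 46 52 57
51 76 50 96 63
72 79 17 97 35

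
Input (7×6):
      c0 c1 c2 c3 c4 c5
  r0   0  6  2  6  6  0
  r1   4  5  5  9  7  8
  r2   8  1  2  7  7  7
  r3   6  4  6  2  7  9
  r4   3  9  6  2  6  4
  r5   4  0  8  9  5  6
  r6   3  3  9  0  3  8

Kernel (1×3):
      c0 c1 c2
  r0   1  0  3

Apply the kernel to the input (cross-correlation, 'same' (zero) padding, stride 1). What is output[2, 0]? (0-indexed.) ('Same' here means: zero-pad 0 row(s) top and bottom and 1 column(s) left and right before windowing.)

3

The receptive field on the zero-padded input at this output position is [0 8 1]. Elementwise product with the kernel and sum: 0·1 + 1·3.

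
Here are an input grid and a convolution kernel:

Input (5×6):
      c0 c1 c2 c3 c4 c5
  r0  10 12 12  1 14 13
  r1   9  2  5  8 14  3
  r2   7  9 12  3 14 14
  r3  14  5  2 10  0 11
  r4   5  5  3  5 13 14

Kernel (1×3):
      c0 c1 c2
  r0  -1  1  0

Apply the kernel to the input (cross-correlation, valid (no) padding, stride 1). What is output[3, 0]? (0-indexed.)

The receptive field on the input at this output position is [14 5 2]. Elementwise product with the kernel and sum: 14·-1 + 5·1.

-9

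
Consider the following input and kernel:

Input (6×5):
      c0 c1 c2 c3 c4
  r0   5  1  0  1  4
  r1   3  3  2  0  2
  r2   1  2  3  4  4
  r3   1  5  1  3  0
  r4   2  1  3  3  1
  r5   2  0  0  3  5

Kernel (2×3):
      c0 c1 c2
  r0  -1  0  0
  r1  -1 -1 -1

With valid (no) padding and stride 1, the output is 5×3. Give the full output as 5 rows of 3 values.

-13 -6 -4
-9 -12 -13
-8 -11 -7
-7 -12 -8
-4 -4 -11

Output[0,0]: The receptive field on the input at this output position is [5 1 0 / 3 3 2]. Elementwise product with the kernel and sum: 5·-1 + 3·-1 + 3·-1 + 2·-1.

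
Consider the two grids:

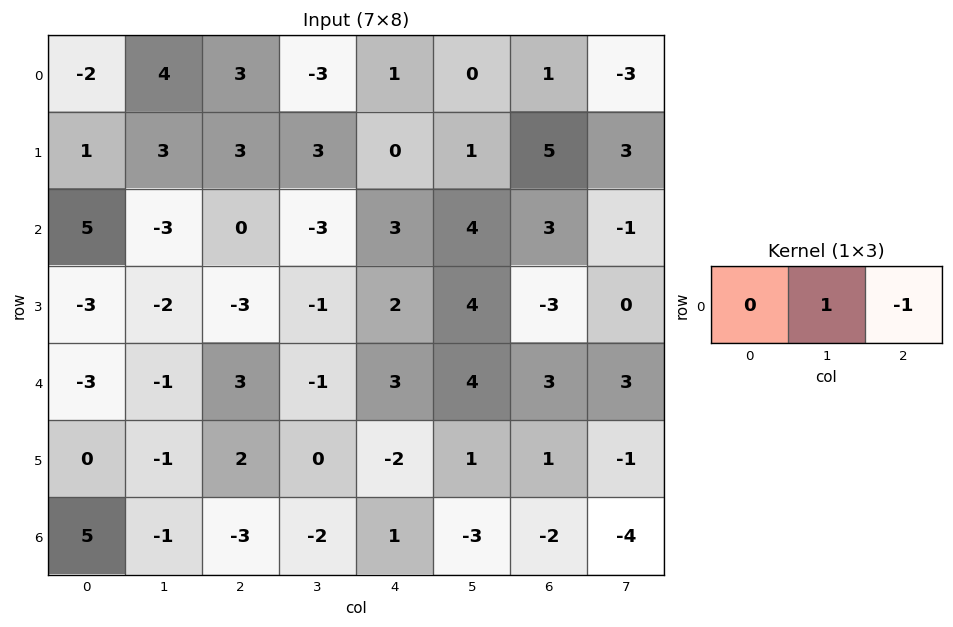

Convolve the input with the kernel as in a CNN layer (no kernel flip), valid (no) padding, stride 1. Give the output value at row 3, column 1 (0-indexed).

The receptive field on the input at this output position is [-2 -3 -1]. Elementwise product with the kernel and sum: -3·1 + -1·-1.

-2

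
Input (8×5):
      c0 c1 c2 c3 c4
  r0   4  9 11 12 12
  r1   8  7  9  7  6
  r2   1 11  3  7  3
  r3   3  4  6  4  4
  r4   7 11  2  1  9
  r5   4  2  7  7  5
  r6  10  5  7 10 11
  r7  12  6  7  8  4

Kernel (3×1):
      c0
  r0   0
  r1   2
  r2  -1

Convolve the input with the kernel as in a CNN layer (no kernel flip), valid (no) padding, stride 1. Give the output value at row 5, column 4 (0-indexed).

The receptive field on the input at this output position is [5 / 11 / 4]. Elementwise product with the kernel and sum: 11·2 + 4·-1.

18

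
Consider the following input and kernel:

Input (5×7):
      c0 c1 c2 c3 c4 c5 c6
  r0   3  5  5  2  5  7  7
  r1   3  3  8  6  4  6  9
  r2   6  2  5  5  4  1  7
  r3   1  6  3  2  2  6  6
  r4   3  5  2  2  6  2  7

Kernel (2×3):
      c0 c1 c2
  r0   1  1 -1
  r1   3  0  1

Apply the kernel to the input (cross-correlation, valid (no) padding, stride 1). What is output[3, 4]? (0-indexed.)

27

The receptive field on the input at this output position is [2 6 6 / 6 2 7]. Elementwise product with the kernel and sum: 2·1 + 6·1 + 6·-1 + 6·3 + 7·1.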